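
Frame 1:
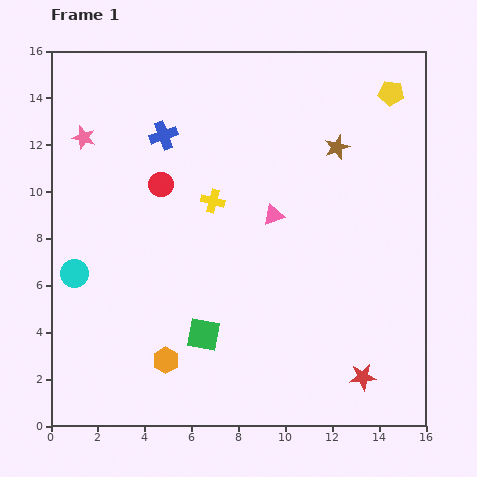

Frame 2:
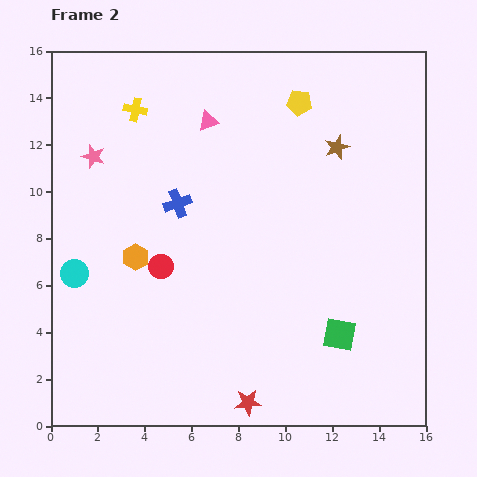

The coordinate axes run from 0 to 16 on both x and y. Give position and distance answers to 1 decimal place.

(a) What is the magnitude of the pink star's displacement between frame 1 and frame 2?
0.9

The pink star moved from (1.4, 12.3) to (1.8, 11.5), a distance of √(0.4² + 0.8²) ≈ 0.9.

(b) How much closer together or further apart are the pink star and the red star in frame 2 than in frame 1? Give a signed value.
-3.3

Distance in frame 1: 15.7. Distance in frame 2: 12.4.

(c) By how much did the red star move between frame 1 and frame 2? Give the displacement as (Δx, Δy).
(-4.9, -1.1)

The red star was at (13.3, 2.1) in frame 1 and (8.4, 1.0) in frame 2.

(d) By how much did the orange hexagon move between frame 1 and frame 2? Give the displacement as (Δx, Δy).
(-1.3, 4.4)

The orange hexagon was at (4.9, 2.8) in frame 1 and (3.6, 7.2) in frame 2.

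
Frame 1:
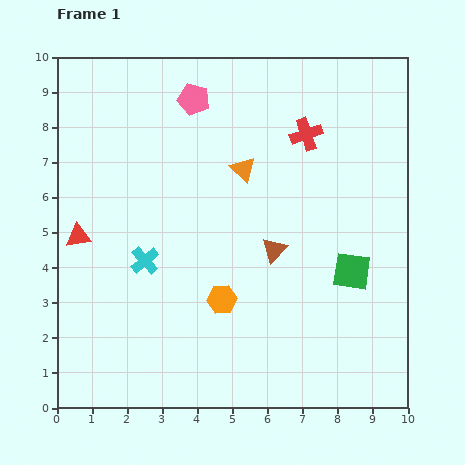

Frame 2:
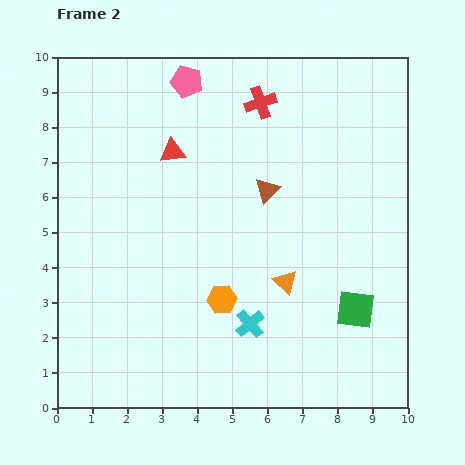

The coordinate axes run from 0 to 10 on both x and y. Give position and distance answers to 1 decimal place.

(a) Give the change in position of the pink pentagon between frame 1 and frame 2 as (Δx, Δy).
(-0.2, 0.5)

The pink pentagon was at (3.9, 8.8) in frame 1 and (3.7, 9.3) in frame 2.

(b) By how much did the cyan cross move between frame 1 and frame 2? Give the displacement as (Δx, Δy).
(3.0, -1.8)

The cyan cross was at (2.5, 4.2) in frame 1 and (5.5, 2.4) in frame 2.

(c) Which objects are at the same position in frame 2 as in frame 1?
the orange hexagon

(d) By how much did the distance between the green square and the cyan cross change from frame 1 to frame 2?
-2.9

Distance in frame 1: 5.9. Distance in frame 2: 3.0.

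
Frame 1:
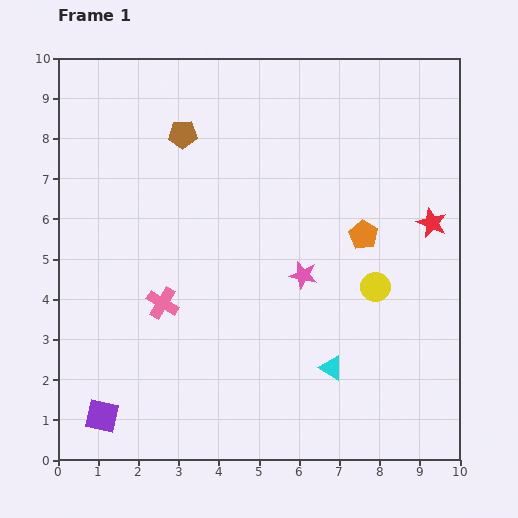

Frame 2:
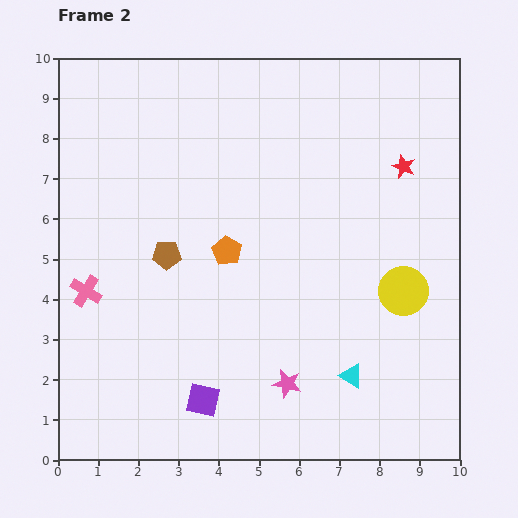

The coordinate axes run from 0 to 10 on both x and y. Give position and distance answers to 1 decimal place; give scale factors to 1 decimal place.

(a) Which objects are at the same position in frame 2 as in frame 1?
none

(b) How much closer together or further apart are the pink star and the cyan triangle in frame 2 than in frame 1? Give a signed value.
-0.8

Distance in frame 1: 2.4. Distance in frame 2: 1.6.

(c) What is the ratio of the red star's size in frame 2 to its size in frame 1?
0.8×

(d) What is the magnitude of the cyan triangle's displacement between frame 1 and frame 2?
0.5

The cyan triangle moved from (6.8, 2.3) to (7.3, 2.1), a distance of √(0.5² + 0.2²) ≈ 0.5.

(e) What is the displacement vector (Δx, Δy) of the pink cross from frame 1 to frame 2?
(-1.9, 0.3)

The pink cross was at (2.6, 3.9) in frame 1 and (0.7, 4.2) in frame 2.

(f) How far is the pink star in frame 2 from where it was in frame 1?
2.7

The pink star moved from (6.1, 4.6) to (5.7, 1.9), a distance of √(0.4² + 2.7²) ≈ 2.7.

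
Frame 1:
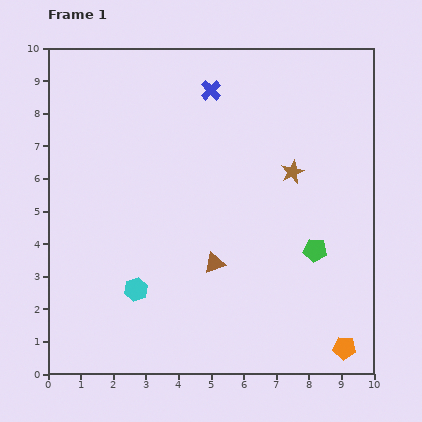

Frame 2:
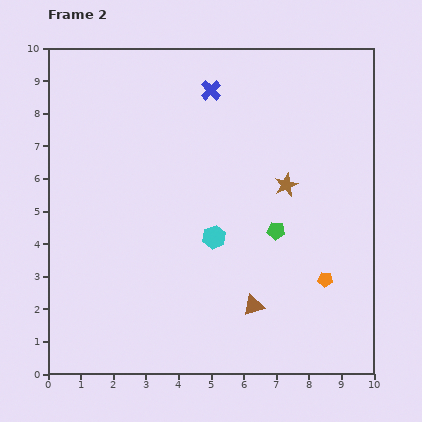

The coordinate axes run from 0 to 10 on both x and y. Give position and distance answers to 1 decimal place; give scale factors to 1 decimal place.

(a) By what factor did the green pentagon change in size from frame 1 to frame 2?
0.8×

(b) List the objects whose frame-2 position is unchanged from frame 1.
the blue cross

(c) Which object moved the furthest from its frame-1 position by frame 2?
the cyan hexagon

(moved 2.9; next 2.2)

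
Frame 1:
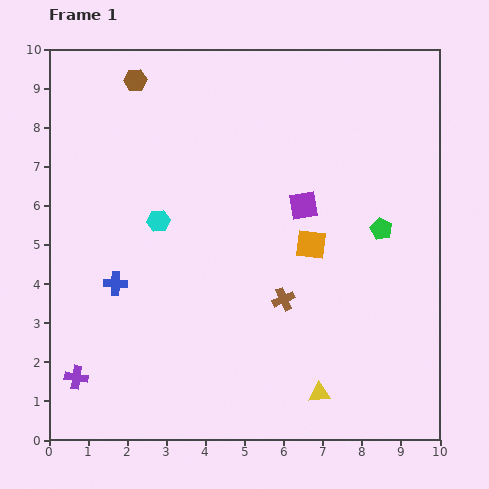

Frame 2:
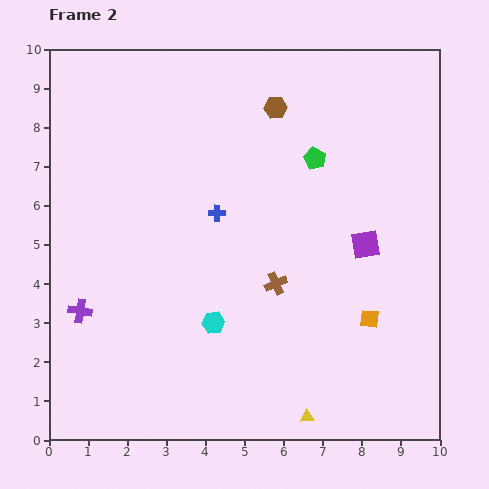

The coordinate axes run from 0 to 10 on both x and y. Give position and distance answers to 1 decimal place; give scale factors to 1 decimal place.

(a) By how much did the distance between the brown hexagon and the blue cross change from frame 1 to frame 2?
-2.1

Distance in frame 1: 5.2. Distance in frame 2: 3.1.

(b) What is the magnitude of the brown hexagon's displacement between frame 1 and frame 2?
3.7

The brown hexagon moved from (2.2, 9.2) to (5.8, 8.5), a distance of √(3.6² + 0.7²) ≈ 3.7.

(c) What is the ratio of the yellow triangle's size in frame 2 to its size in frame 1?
0.7×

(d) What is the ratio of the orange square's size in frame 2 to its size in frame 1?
0.6×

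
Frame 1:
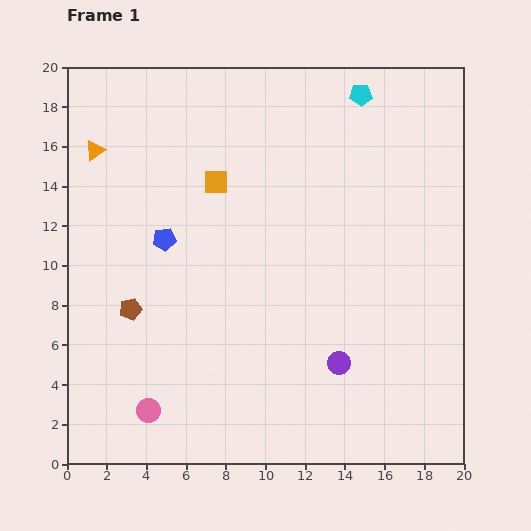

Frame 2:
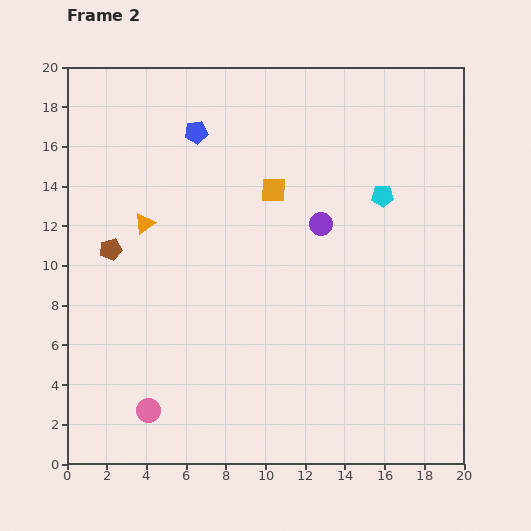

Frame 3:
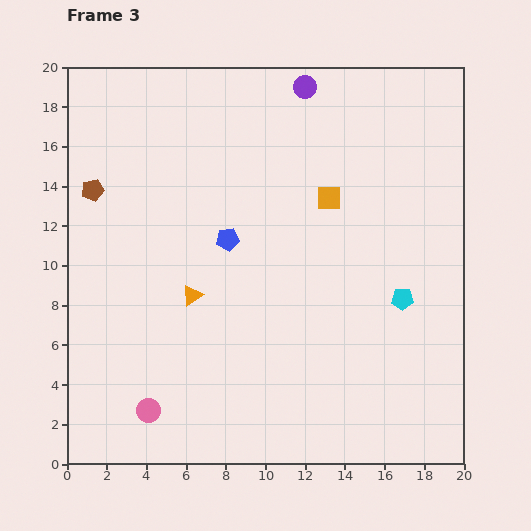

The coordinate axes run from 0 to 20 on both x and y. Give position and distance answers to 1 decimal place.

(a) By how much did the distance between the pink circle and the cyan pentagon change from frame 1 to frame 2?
-3.2

Distance in frame 1: 19.2. Distance in frame 2: 16.0.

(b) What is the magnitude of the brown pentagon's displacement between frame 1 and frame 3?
6.3

The brown pentagon moved from (3.2, 7.8) to (1.3, 13.8), a distance of √(1.9² + 6.0²) ≈ 6.3.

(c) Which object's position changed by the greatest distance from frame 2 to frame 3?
the purple circle

(moved 6.9; next 5.6)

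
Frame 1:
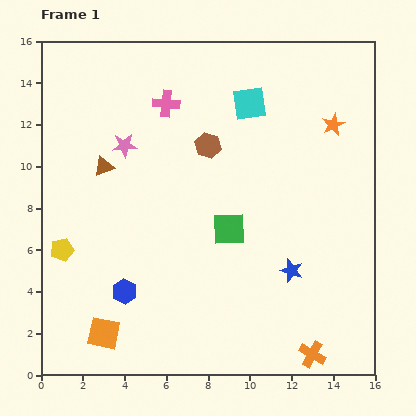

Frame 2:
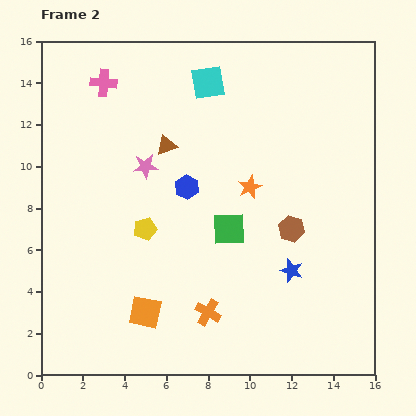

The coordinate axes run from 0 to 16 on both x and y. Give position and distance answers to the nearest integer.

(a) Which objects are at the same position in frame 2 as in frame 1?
the green square, the blue star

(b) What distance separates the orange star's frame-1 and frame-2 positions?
5

The orange star moved from (14, 12) to (10, 9), a distance of √(4² + 3²) ≈ 5.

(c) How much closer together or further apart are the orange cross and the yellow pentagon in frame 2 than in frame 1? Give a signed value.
-8

Distance in frame 1: 13. Distance in frame 2: 5.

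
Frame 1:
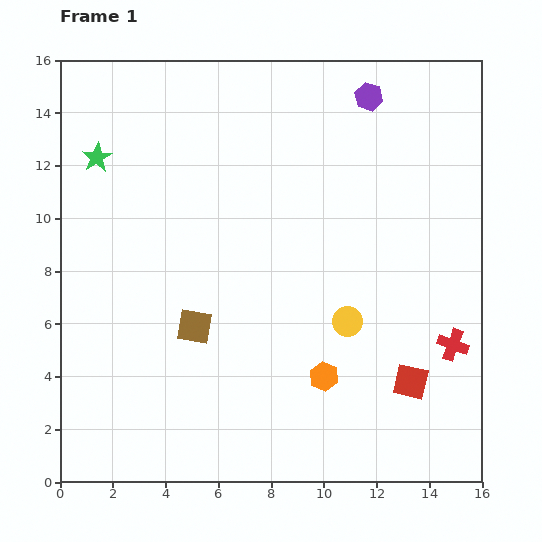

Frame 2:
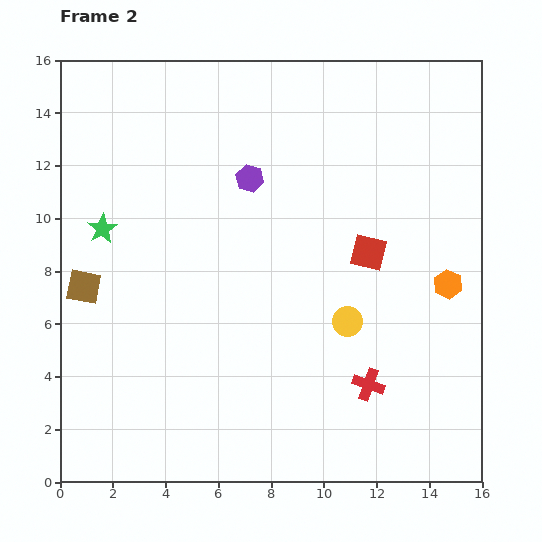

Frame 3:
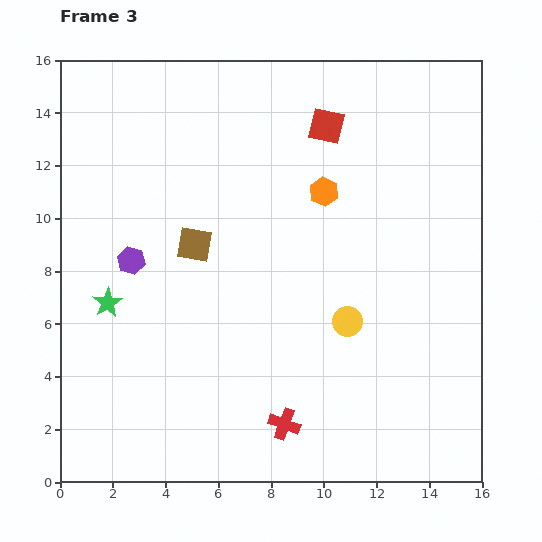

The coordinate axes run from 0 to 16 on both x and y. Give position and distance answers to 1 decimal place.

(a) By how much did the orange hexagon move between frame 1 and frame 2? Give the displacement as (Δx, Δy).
(4.7, 3.5)

The orange hexagon was at (10.0, 4.0) in frame 1 and (14.7, 7.5) in frame 2.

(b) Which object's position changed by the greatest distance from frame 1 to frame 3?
the purple hexagon

(moved 10.9; next 10.2)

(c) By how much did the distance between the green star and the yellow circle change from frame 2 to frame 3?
-0.8

Distance in frame 2: 9.9. Distance in frame 3: 9.1.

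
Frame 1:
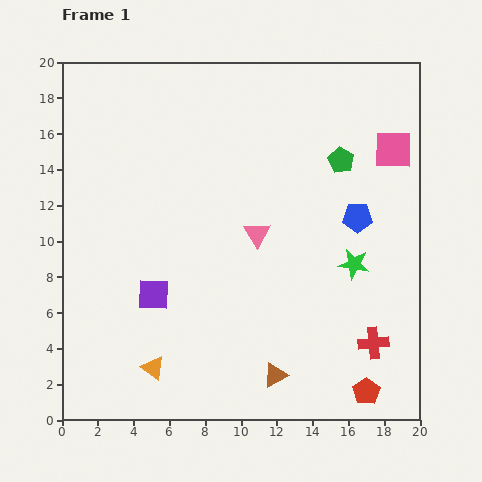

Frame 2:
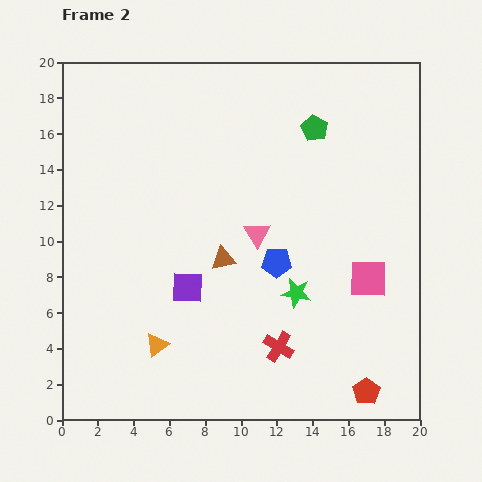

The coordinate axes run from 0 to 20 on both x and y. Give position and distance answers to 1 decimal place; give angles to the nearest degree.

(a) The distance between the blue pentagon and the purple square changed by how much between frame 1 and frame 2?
-7.0

Distance in frame 1: 12.2. Distance in frame 2: 5.2.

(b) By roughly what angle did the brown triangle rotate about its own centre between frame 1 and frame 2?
18° clockwise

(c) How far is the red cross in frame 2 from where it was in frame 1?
5.3

The red cross moved from (17.4, 4.3) to (12.1, 4.1), a distance of √(5.3² + 0.2²) ≈ 5.3.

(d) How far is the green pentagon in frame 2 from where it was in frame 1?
2.3

The green pentagon moved from (15.6, 14.5) to (14.1, 16.3), a distance of √(1.5² + 1.8²) ≈ 2.3.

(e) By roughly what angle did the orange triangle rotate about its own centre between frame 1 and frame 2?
48° clockwise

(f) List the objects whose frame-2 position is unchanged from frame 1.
the pink triangle, the red pentagon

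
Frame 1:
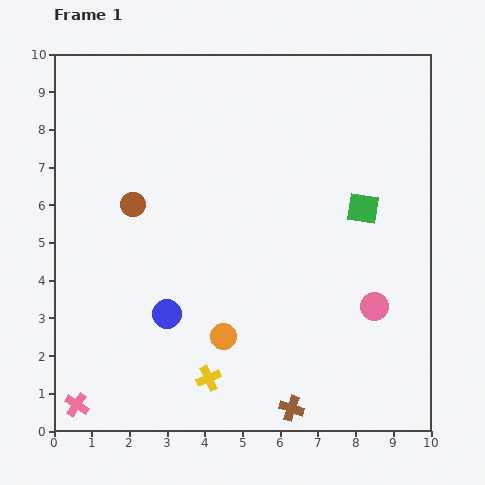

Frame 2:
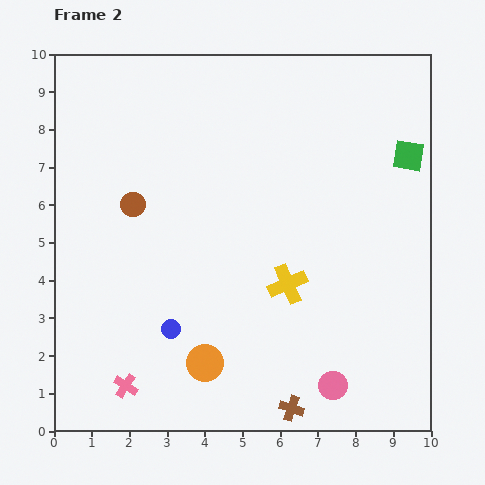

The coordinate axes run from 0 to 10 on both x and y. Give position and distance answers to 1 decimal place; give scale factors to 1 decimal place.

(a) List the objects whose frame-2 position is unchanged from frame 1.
the brown circle, the brown cross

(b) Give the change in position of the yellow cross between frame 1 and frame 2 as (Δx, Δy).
(2.1, 2.5)

The yellow cross was at (4.1, 1.4) in frame 1 and (6.2, 3.9) in frame 2.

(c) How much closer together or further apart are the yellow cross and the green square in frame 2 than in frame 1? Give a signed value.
-1.4

Distance in frame 1: 6.1. Distance in frame 2: 4.7.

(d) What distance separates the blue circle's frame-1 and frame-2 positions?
0.4

The blue circle moved from (3.0, 3.1) to (3.1, 2.7), a distance of √(0.1² + 0.4²) ≈ 0.4.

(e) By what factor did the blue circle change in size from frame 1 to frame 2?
0.6×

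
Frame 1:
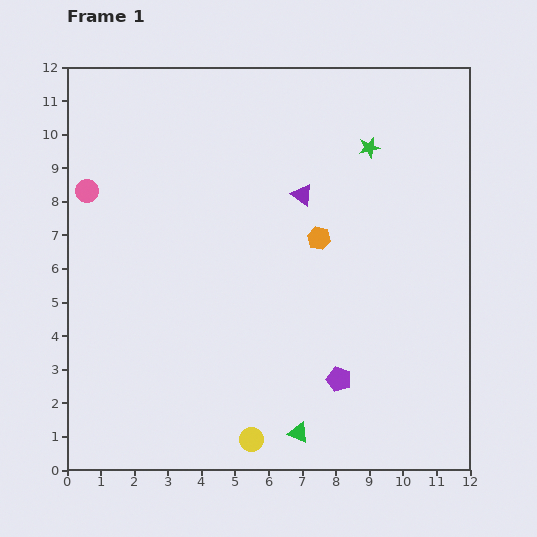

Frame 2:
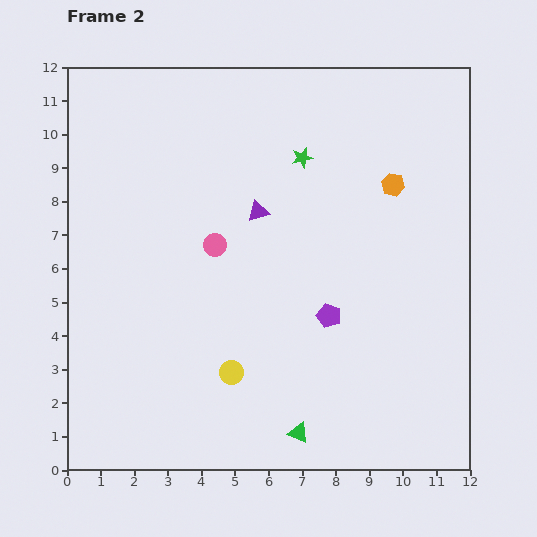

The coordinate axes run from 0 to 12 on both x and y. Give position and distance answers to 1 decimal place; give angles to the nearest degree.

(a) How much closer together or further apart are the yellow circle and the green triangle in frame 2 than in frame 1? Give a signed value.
+1.3

Distance in frame 1: 1.4. Distance in frame 2: 2.7.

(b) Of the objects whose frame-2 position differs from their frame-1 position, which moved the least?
the purple triangle

(moved 1.4)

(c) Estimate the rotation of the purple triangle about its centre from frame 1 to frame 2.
52° counter-clockwise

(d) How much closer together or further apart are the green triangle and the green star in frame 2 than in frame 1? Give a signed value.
-0.6

Distance in frame 1: 8.8. Distance in frame 2: 8.2.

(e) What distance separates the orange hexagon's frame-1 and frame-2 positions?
2.7

The orange hexagon moved from (7.5, 6.9) to (9.7, 8.5), a distance of √(2.2² + 1.6²) ≈ 2.7.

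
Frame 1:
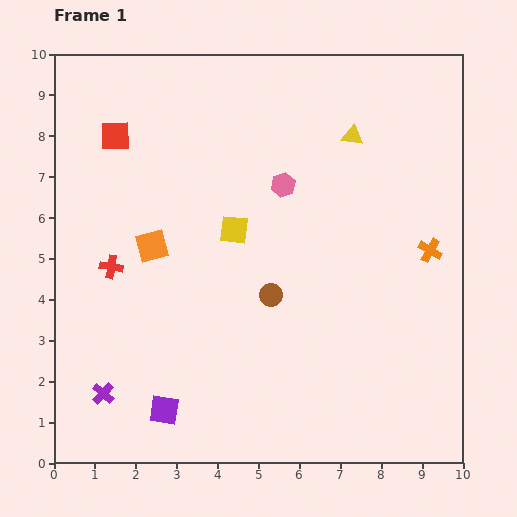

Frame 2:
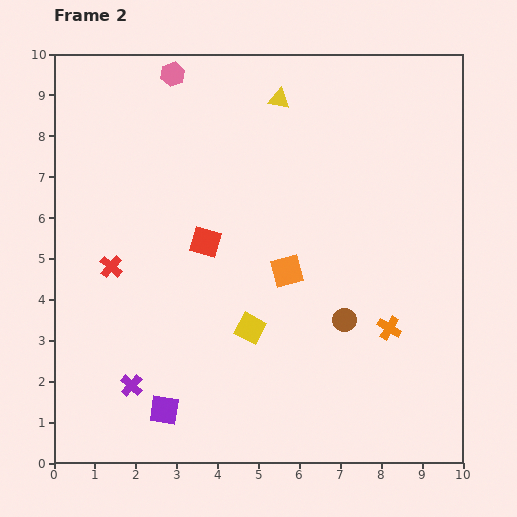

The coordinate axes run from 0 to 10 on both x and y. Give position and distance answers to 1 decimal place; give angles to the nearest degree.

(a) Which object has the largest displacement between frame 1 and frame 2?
the pink hexagon

(moved 3.8; next 3.4)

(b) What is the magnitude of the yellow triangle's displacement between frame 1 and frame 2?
2.0

The yellow triangle moved from (7.3, 8.0) to (5.5, 8.9), a distance of √(1.8² + 0.9²) ≈ 2.0.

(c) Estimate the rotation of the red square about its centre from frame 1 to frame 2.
17° clockwise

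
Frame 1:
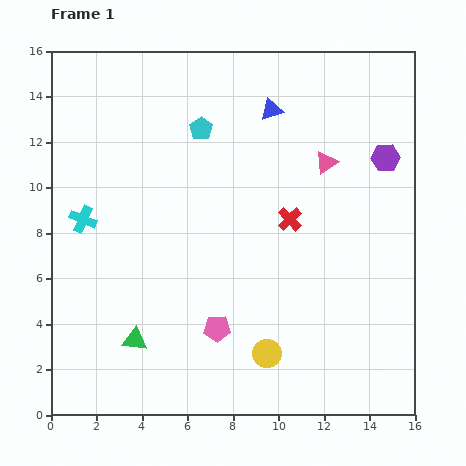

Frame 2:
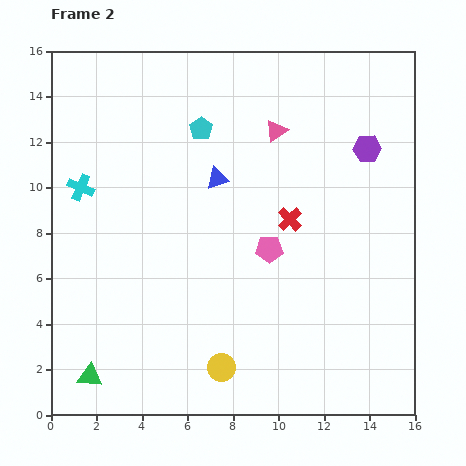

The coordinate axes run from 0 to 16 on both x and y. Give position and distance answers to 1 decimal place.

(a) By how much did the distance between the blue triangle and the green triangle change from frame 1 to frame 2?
-1.4

Distance in frame 1: 11.7. Distance in frame 2: 10.3.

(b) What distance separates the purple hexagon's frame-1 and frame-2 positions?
0.9

The purple hexagon moved from (14.7, 11.3) to (13.9, 11.7), a distance of √(0.8² + 0.4²) ≈ 0.9.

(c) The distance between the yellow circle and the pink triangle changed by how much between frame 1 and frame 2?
+1.9

Distance in frame 1: 8.8. Distance in frame 2: 10.7.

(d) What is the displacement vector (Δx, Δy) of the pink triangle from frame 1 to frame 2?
(-2.2, 1.4)

The pink triangle was at (12.1, 11.1) in frame 1 and (9.9, 12.5) in frame 2.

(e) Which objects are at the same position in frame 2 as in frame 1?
the cyan pentagon, the red cross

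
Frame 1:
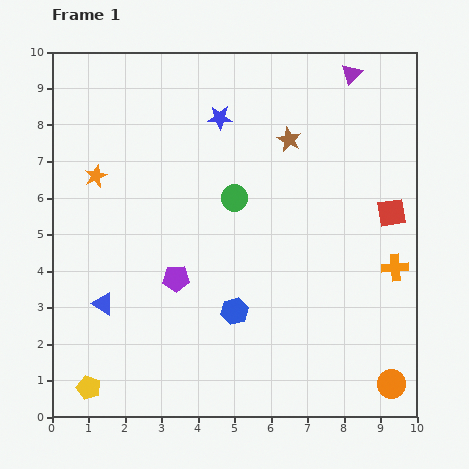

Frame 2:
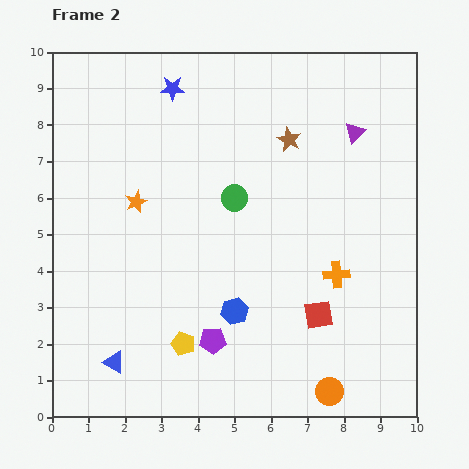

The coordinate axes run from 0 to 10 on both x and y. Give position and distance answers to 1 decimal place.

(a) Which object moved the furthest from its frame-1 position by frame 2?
the red square

(moved 3.4; next 2.9)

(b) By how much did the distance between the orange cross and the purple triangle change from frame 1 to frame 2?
-1.5

Distance in frame 1: 5.4. Distance in frame 2: 3.9.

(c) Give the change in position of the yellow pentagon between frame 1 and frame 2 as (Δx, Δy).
(2.6, 1.2)

The yellow pentagon was at (1.0, 0.8) in frame 1 and (3.6, 2.0) in frame 2.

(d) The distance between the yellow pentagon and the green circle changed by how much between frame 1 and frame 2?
-2.4

Distance in frame 1: 6.6. Distance in frame 2: 4.2.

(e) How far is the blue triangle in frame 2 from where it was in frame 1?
1.6

The blue triangle moved from (1.4, 3.1) to (1.7, 1.5), a distance of √(0.3² + 1.6²) ≈ 1.6.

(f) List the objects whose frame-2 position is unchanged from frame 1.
the blue hexagon, the brown star, the green circle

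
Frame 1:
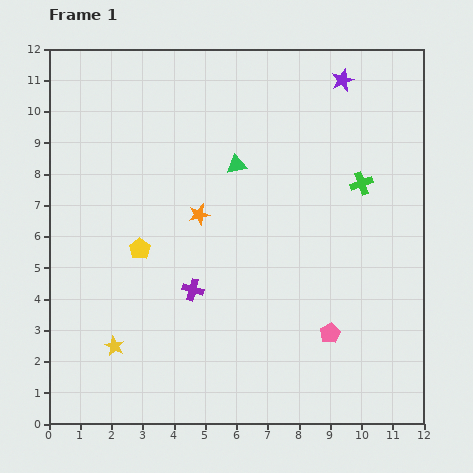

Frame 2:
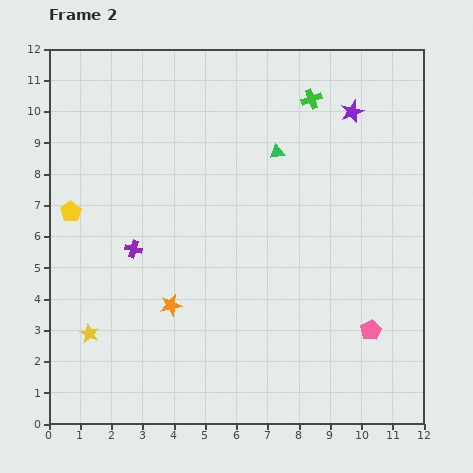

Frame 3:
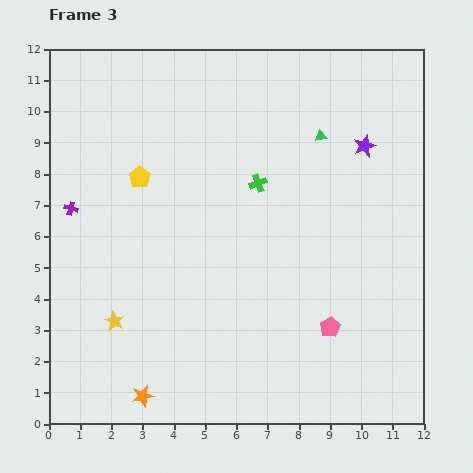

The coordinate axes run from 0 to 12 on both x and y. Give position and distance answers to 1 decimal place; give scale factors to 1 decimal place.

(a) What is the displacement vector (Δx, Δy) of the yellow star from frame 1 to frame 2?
(-0.8, 0.4)

The yellow star was at (2.1, 2.5) in frame 1 and (1.3, 2.9) in frame 2.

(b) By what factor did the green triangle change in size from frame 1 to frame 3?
0.6×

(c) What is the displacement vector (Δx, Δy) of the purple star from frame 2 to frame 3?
(0.4, -1.1)

The purple star was at (9.7, 10.0) in frame 2 and (10.1, 8.9) in frame 3.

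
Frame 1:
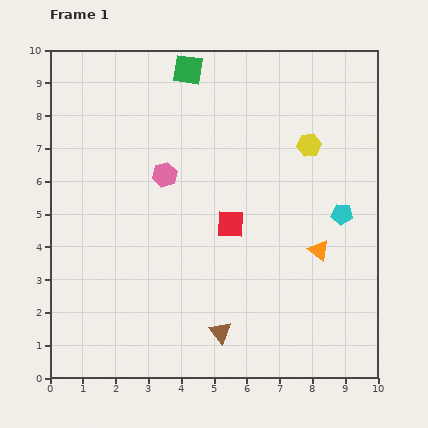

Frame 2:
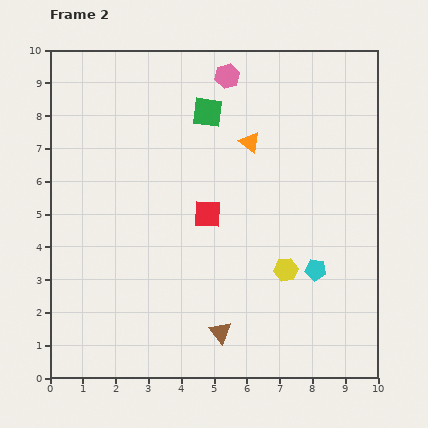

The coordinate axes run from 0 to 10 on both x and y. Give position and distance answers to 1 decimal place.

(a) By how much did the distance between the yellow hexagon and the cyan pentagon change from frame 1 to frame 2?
-1.4

Distance in frame 1: 2.3. Distance in frame 2: 0.9.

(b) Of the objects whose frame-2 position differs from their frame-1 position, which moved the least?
the red square

(moved 0.8)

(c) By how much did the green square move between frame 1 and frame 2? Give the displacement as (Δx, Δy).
(0.6, -1.3)

The green square was at (4.2, 9.4) in frame 1 and (4.8, 8.1) in frame 2.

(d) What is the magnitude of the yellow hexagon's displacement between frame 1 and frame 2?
3.9

The yellow hexagon moved from (7.9, 7.1) to (7.2, 3.3), a distance of √(0.7² + 3.8²) ≈ 3.9.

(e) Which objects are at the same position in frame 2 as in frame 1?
the brown triangle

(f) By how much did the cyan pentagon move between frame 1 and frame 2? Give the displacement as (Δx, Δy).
(-0.8, -1.7)

The cyan pentagon was at (8.9, 5.0) in frame 1 and (8.1, 3.3) in frame 2.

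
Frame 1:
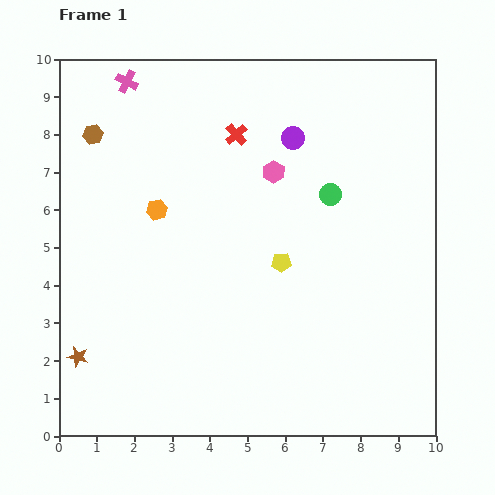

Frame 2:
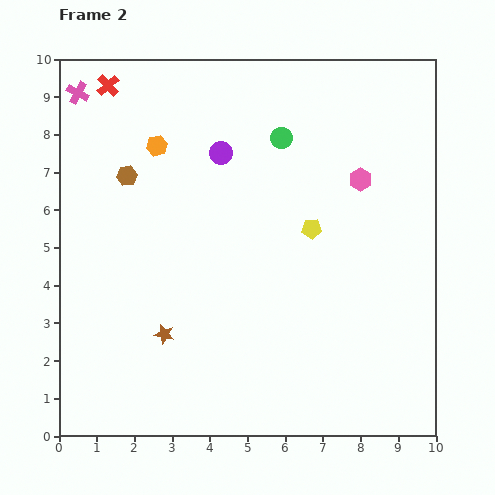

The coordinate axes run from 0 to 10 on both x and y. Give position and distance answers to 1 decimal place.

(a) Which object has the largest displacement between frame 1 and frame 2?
the red cross

(moved 3.6; next 2.4)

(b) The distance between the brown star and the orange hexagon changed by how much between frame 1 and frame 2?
+0.6

Distance in frame 1: 4.4. Distance in frame 2: 5.0.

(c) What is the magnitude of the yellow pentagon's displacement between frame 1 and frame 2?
1.2

The yellow pentagon moved from (5.9, 4.6) to (6.7, 5.5), a distance of √(0.8² + 0.9²) ≈ 1.2.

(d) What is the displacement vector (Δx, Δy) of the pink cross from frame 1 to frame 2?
(-1.3, -0.3)

The pink cross was at (1.8, 9.4) in frame 1 and (0.5, 9.1) in frame 2.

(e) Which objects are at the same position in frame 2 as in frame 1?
none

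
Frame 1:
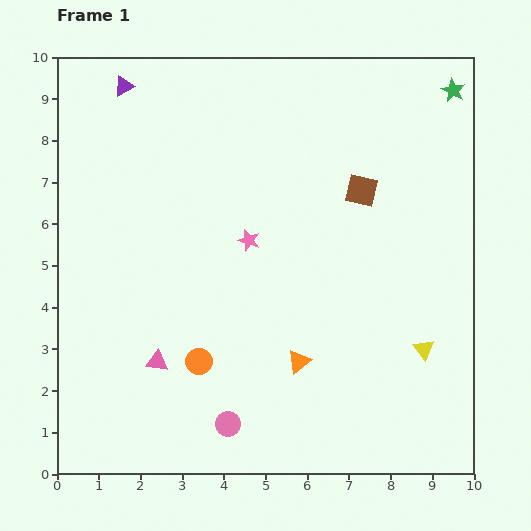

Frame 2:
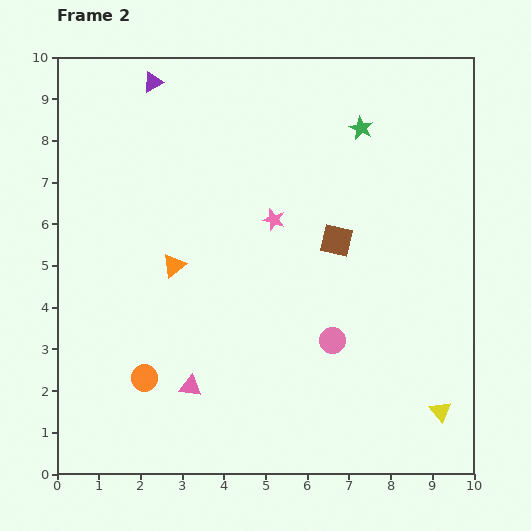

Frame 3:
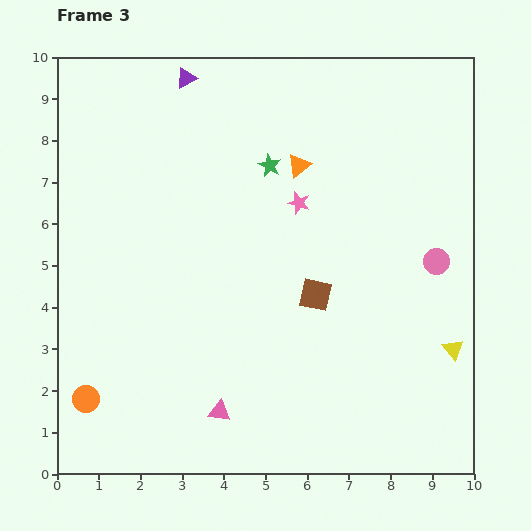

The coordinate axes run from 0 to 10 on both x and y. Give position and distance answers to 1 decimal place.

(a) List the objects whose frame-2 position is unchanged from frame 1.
none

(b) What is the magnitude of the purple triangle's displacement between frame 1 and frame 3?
1.5

The purple triangle moved from (1.6, 9.3) to (3.1, 9.5), a distance of √(1.5² + 0.2²) ≈ 1.5.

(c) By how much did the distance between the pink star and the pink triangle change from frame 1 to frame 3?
+1.7

Distance in frame 1: 3.6. Distance in frame 3: 5.3.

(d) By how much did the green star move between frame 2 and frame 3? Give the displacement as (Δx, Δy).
(-2.2, -0.9)

The green star was at (7.3, 8.3) in frame 2 and (5.1, 7.4) in frame 3.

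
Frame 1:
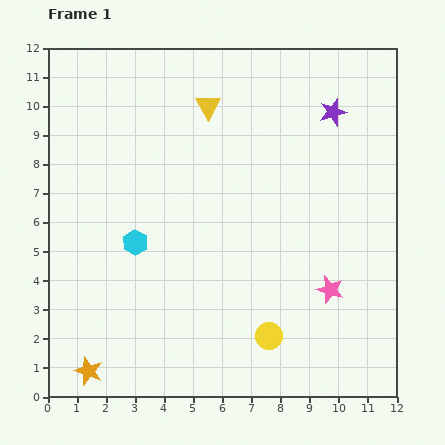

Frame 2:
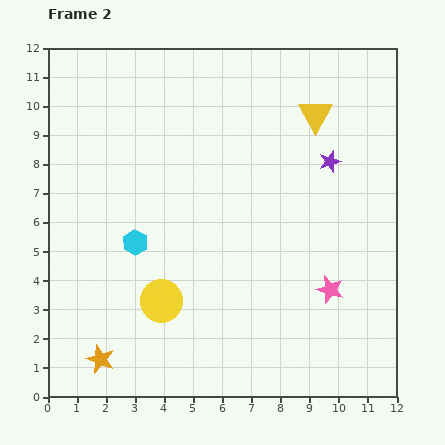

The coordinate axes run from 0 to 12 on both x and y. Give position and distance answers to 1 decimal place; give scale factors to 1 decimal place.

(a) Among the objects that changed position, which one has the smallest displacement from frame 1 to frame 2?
the orange star

(moved 0.6)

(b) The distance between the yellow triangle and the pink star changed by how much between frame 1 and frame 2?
-1.6

Distance in frame 1: 7.6. Distance in frame 2: 6.0.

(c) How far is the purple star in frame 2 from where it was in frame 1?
1.7

The purple star moved from (9.8, 9.8) to (9.7, 8.1), a distance of √(0.1² + 1.7²) ≈ 1.7.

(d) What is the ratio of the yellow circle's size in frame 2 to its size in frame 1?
1.6×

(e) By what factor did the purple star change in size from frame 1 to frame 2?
0.8×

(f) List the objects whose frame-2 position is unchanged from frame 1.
the pink star, the cyan hexagon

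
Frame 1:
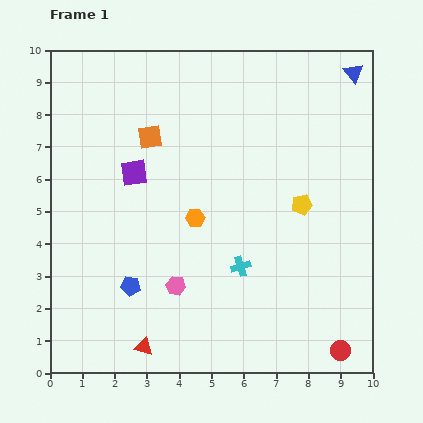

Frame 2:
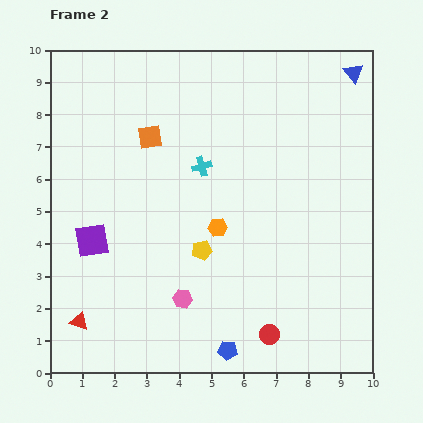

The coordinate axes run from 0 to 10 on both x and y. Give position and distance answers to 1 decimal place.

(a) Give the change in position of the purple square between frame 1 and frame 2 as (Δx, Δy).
(-1.3, -2.1)

The purple square was at (2.6, 6.2) in frame 1 and (1.3, 4.1) in frame 2.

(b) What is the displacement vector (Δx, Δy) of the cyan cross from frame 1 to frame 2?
(-1.2, 3.1)

The cyan cross was at (5.9, 3.3) in frame 1 and (4.7, 6.4) in frame 2.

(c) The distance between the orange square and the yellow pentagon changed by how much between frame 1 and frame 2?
-1.3

Distance in frame 1: 5.1. Distance in frame 2: 3.8.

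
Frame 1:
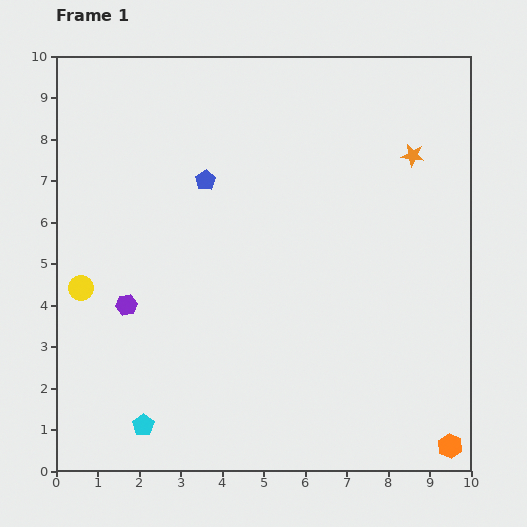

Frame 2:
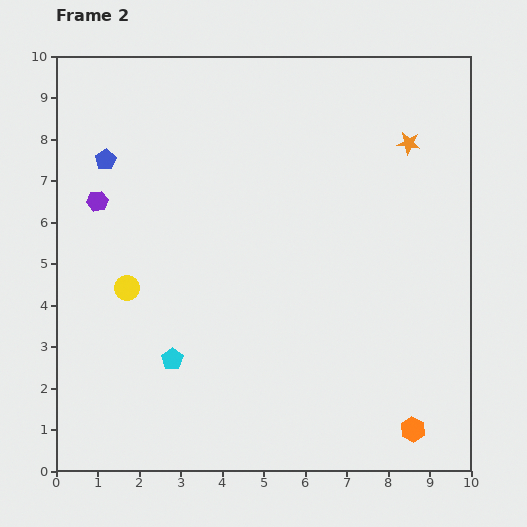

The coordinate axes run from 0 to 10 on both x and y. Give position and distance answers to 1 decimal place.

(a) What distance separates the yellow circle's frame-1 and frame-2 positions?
1.1

The yellow circle moved from (0.6, 4.4) to (1.7, 4.4), a distance of √(1.1² + 0.0²) ≈ 1.1.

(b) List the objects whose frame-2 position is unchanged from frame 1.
none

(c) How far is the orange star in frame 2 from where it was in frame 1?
0.3

The orange star moved from (8.6, 7.6) to (8.5, 7.9), a distance of √(0.1² + 0.3²) ≈ 0.3.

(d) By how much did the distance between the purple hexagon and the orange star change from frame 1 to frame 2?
-0.2

Distance in frame 1: 7.8. Distance in frame 2: 7.6.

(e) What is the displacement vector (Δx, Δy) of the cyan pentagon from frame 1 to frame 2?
(0.7, 1.6)

The cyan pentagon was at (2.1, 1.1) in frame 1 and (2.8, 2.7) in frame 2.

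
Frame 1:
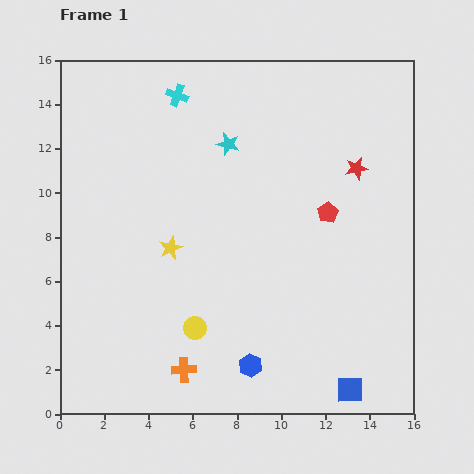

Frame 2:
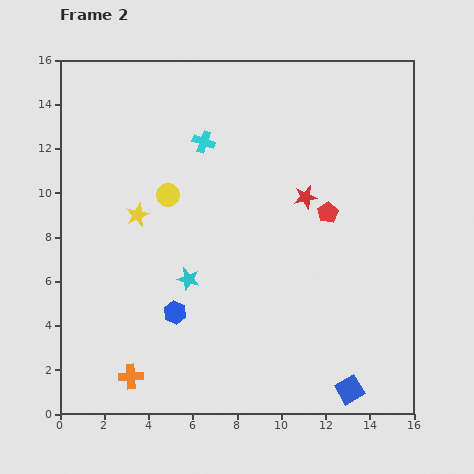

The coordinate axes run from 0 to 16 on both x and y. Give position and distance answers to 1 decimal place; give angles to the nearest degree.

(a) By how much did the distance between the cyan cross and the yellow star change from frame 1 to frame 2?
-2.4

Distance in frame 1: 6.9. Distance in frame 2: 4.5.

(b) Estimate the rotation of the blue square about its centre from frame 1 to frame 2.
30° counter-clockwise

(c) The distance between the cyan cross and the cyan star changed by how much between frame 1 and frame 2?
+3.0

Distance in frame 1: 3.2. Distance in frame 2: 6.2.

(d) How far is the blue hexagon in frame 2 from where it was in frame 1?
4.2

The blue hexagon moved from (8.6, 2.2) to (5.2, 4.6), a distance of √(3.4² + 2.4²) ≈ 4.2.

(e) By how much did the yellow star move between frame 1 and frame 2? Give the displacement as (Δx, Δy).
(-1.5, 1.5)

The yellow star was at (5.0, 7.5) in frame 1 and (3.5, 9.0) in frame 2.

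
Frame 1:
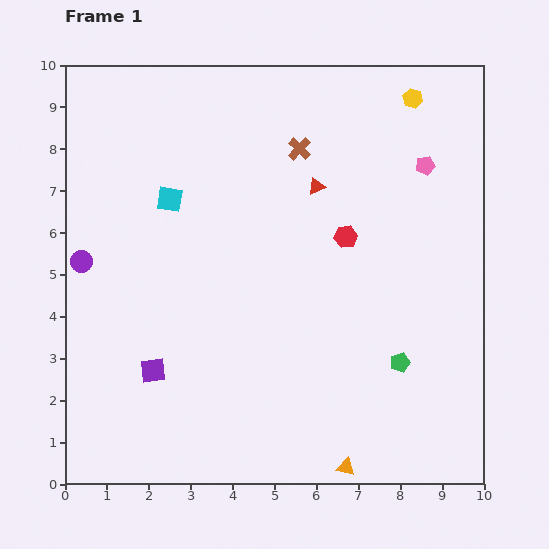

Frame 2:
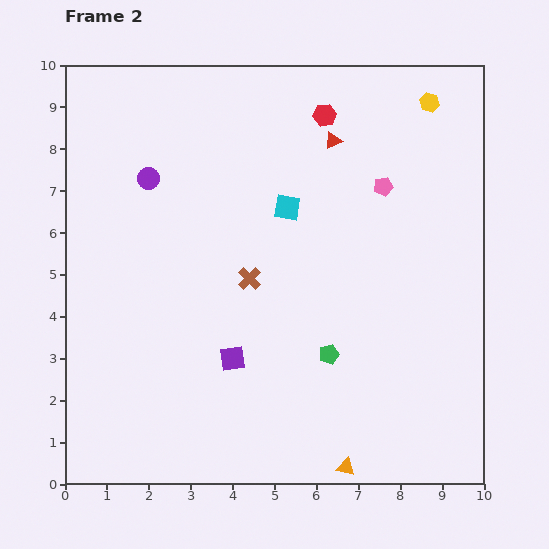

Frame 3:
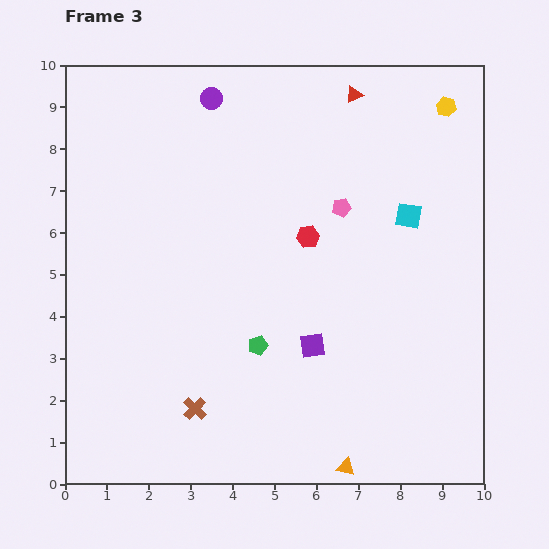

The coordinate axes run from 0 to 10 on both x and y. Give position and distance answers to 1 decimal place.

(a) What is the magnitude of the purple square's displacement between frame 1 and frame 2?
1.9

The purple square moved from (2.1, 2.7) to (4.0, 3.0), a distance of √(1.9² + 0.3²) ≈ 1.9.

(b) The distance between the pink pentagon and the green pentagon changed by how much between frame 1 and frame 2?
-0.5

Distance in frame 1: 4.7. Distance in frame 2: 4.2.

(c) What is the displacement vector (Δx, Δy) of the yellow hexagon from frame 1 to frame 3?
(0.8, -0.2)

The yellow hexagon was at (8.3, 9.2) in frame 1 and (9.1, 9.0) in frame 3.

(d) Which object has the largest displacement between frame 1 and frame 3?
the brown cross

(moved 6.7; next 5.7)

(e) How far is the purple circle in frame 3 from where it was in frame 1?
5.0

The purple circle moved from (0.4, 5.3) to (3.5, 9.2), a distance of √(3.1² + 3.9²) ≈ 5.0.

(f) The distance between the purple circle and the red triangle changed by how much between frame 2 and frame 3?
-1.1

Distance in frame 2: 4.5. Distance in frame 3: 3.4.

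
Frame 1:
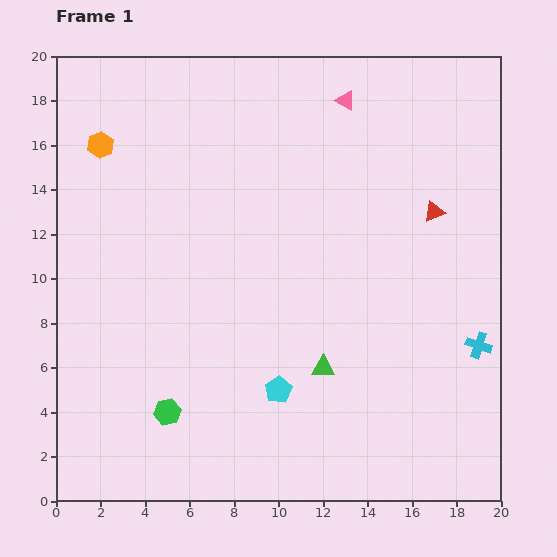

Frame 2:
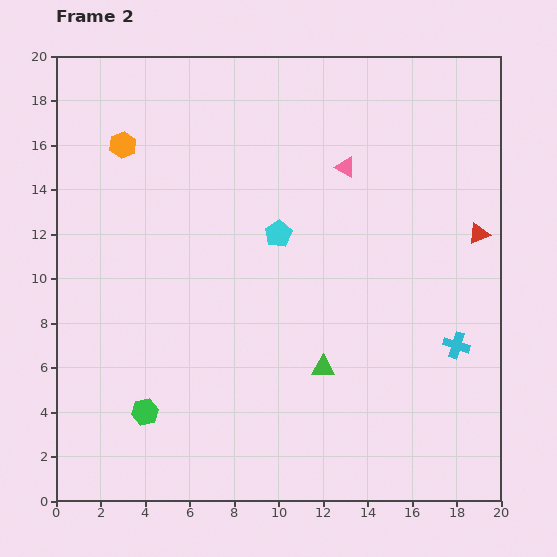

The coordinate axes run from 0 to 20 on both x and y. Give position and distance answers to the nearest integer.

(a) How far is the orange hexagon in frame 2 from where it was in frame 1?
1

The orange hexagon moved from (2, 16) to (3, 16), a distance of √(1² + 0²) ≈ 1.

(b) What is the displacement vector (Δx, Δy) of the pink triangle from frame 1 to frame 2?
(0, -3)

The pink triangle was at (13, 18) in frame 1 and (13, 15) in frame 2.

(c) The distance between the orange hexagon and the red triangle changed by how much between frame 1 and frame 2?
+1

Distance in frame 1: 15. Distance in frame 2: 16.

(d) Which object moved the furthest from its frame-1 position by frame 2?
the cyan pentagon

(moved 7; next 3)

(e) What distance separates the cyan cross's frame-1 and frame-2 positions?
1

The cyan cross moved from (19, 7) to (18, 7), a distance of √(1² + 0²) ≈ 1.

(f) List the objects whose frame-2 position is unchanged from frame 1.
the green triangle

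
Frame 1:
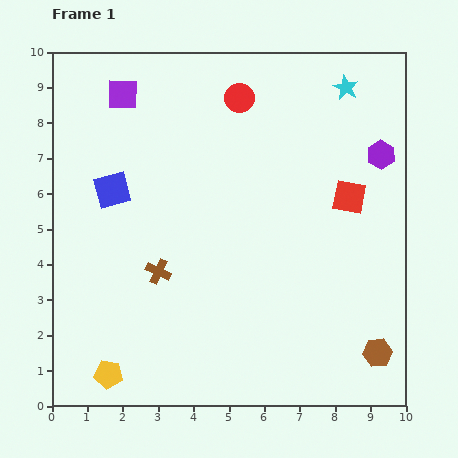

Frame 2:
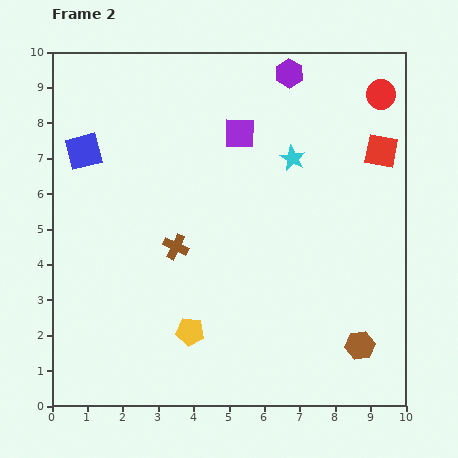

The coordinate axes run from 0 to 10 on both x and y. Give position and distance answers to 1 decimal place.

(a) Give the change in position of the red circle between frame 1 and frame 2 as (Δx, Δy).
(4.0, 0.1)

The red circle was at (5.3, 8.7) in frame 1 and (9.3, 8.8) in frame 2.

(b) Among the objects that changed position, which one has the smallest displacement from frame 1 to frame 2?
the brown hexagon

(moved 0.5)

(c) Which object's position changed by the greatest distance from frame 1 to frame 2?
the red circle

(moved 4.0; next 3.5)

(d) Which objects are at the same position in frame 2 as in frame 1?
none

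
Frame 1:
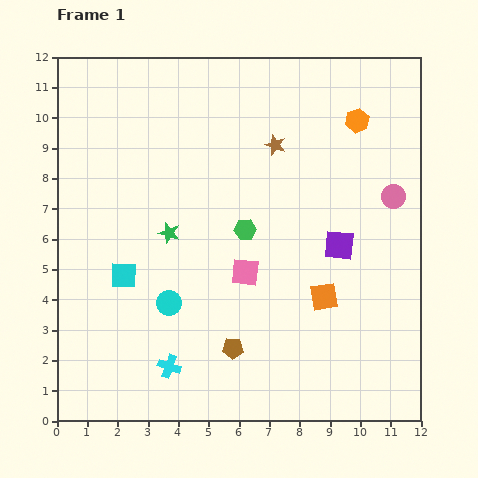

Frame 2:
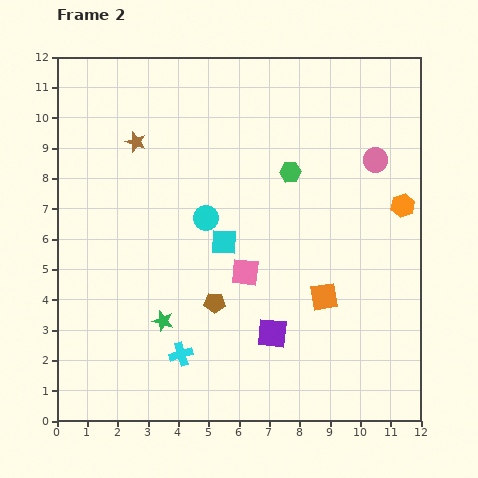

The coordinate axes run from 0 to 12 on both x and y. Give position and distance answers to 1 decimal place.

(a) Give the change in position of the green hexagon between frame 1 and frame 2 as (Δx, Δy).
(1.5, 1.9)

The green hexagon was at (6.2, 6.3) in frame 1 and (7.7, 8.2) in frame 2.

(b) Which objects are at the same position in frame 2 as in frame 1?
the pink square, the orange square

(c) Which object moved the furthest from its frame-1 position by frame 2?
the brown star

(moved 4.6; next 3.6)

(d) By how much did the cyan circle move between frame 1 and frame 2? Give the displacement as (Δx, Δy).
(1.2, 2.8)

The cyan circle was at (3.7, 3.9) in frame 1 and (4.9, 6.7) in frame 2.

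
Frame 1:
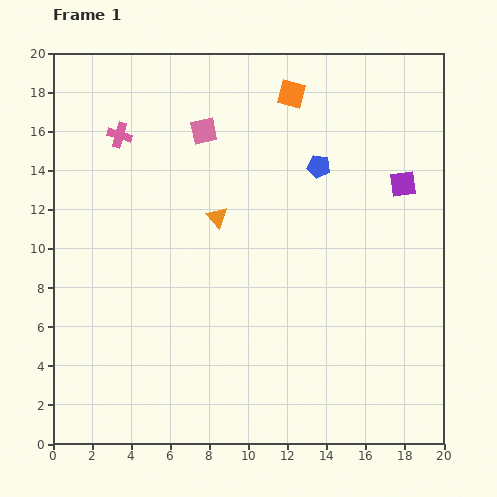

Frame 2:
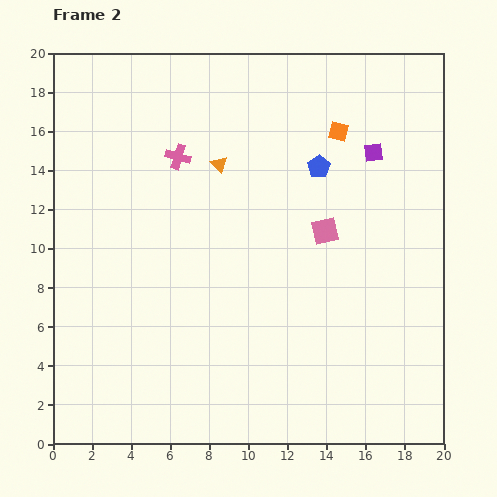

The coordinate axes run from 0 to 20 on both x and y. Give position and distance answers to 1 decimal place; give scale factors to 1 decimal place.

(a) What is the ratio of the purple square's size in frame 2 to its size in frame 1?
0.7×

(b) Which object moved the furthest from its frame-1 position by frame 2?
the pink square

(moved 8.0; next 3.2)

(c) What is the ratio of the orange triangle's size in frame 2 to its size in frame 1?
0.8×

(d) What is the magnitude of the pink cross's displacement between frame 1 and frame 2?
3.2

The pink cross moved from (3.4, 15.8) to (6.4, 14.7), a distance of √(3.0² + 1.1²) ≈ 3.2.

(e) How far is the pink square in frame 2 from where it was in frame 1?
8.0

The pink square moved from (7.7, 16.0) to (13.9, 10.9), a distance of √(6.2² + 5.1²) ≈ 8.0.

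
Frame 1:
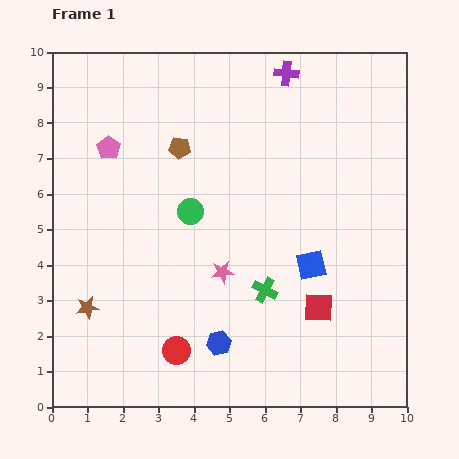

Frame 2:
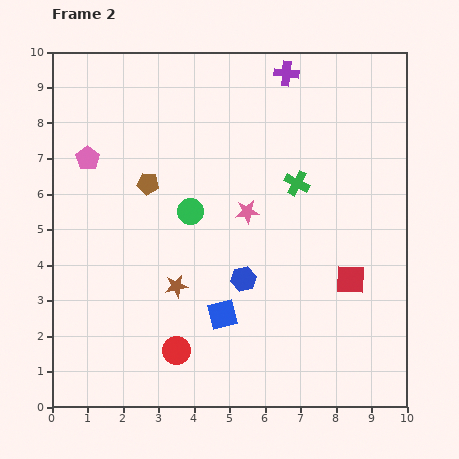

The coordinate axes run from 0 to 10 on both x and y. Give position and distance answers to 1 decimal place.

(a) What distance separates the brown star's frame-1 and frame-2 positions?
2.6

The brown star moved from (1.0, 2.8) to (3.5, 3.4), a distance of √(2.5² + 0.6²) ≈ 2.6.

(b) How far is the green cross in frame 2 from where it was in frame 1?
3.1

The green cross moved from (6.0, 3.3) to (6.9, 6.3), a distance of √(0.9² + 3.0²) ≈ 3.1.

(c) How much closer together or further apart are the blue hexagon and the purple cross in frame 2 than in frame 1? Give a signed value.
-1.9

Distance in frame 1: 7.8. Distance in frame 2: 5.9.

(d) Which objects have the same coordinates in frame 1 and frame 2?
the purple cross, the red circle, the green circle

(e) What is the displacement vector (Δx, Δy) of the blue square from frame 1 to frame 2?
(-2.5, -1.4)

The blue square was at (7.3, 4.0) in frame 1 and (4.8, 2.6) in frame 2.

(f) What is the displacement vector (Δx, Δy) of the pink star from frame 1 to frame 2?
(0.7, 1.7)

The pink star was at (4.8, 3.8) in frame 1 and (5.5, 5.5) in frame 2.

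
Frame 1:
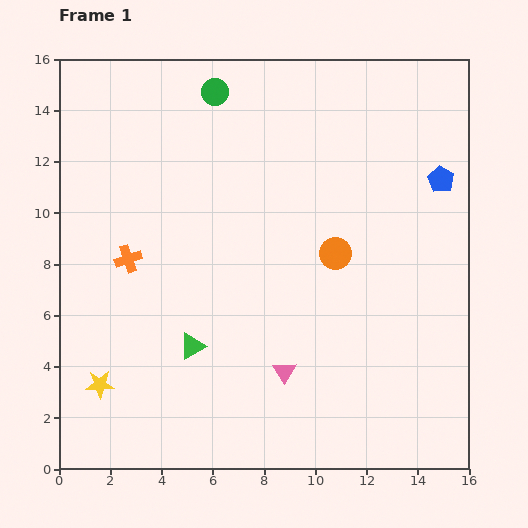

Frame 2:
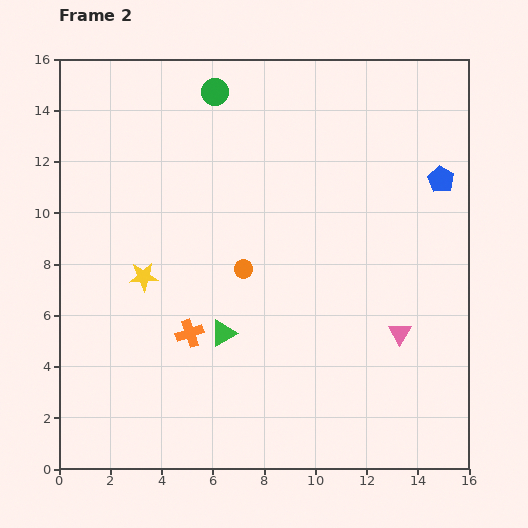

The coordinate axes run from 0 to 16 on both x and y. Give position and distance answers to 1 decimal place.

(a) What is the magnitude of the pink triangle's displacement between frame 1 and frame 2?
4.7

The pink triangle moved from (8.8, 3.8) to (13.3, 5.3), a distance of √(4.5² + 1.5²) ≈ 4.7.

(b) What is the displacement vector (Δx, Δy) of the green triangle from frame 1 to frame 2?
(1.2, 0.5)

The green triangle was at (5.2, 4.8) in frame 1 and (6.4, 5.3) in frame 2.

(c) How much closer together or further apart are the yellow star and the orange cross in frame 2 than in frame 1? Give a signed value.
-2.2

Distance in frame 1: 5.0. Distance in frame 2: 2.8.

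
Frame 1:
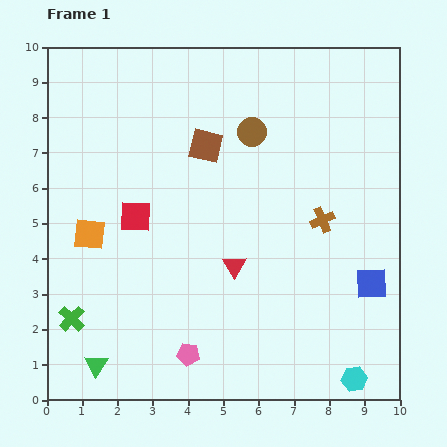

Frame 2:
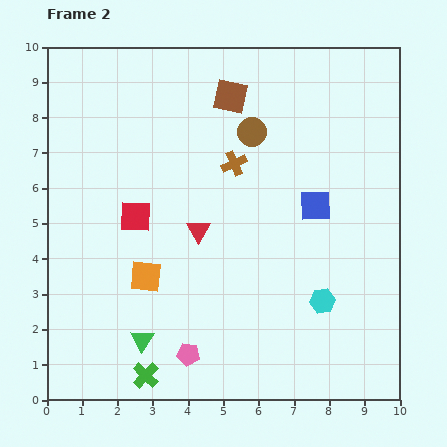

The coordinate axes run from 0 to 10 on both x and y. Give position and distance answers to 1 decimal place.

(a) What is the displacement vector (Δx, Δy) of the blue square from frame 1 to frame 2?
(-1.6, 2.2)

The blue square was at (9.2, 3.3) in frame 1 and (7.6, 5.5) in frame 2.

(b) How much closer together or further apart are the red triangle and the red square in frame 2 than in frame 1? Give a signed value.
-1.3

Distance in frame 1: 3.1. Distance in frame 2: 1.8.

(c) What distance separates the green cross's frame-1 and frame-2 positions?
2.6

The green cross moved from (0.7, 2.3) to (2.8, 0.7), a distance of √(2.1² + 1.6²) ≈ 2.6.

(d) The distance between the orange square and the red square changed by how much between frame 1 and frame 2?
+0.3

Distance in frame 1: 1.4. Distance in frame 2: 1.7.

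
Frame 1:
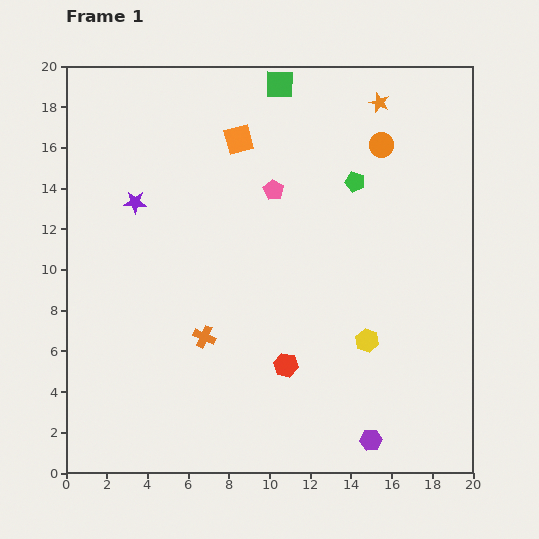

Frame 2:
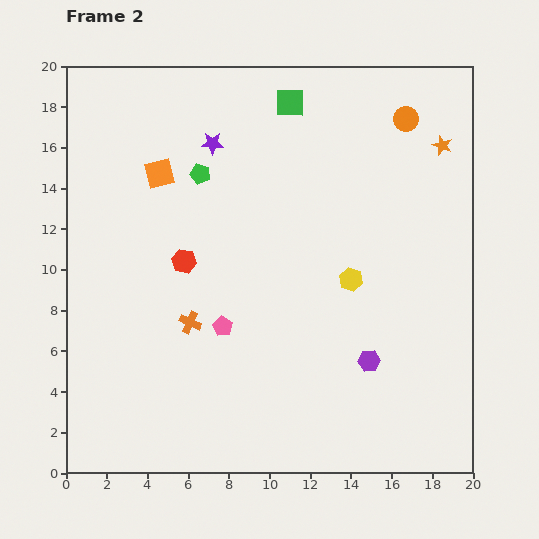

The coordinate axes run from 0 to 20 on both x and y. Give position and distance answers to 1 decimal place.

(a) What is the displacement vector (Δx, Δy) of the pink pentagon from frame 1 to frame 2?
(-2.5, -6.7)

The pink pentagon was at (10.2, 13.9) in frame 1 and (7.7, 7.2) in frame 2.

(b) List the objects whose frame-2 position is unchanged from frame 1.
none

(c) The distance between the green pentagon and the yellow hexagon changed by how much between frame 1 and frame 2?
+1.2

Distance in frame 1: 7.8. Distance in frame 2: 9.0.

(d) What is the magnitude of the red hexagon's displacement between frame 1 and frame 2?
7.1

The red hexagon moved from (10.8, 5.3) to (5.8, 10.4), a distance of √(5.0² + 5.1²) ≈ 7.1.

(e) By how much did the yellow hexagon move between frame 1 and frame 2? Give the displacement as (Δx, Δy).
(-0.8, 3.0)

The yellow hexagon was at (14.8, 6.5) in frame 1 and (14.0, 9.5) in frame 2.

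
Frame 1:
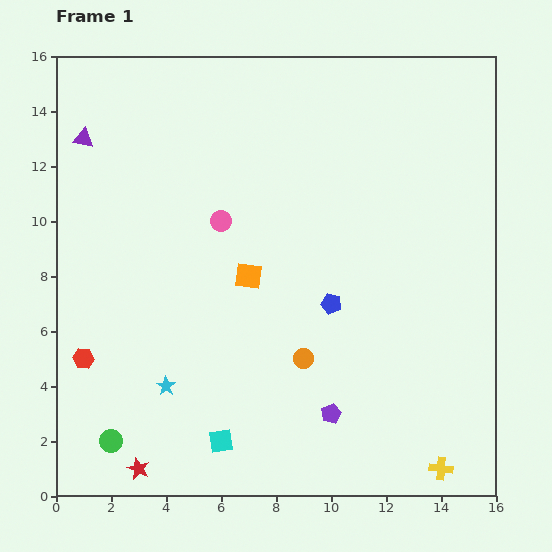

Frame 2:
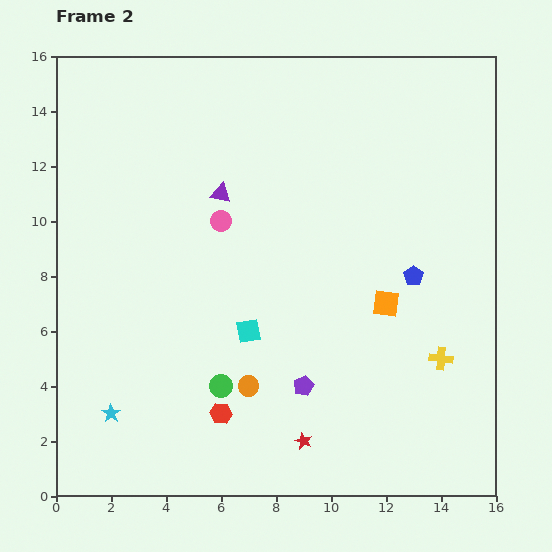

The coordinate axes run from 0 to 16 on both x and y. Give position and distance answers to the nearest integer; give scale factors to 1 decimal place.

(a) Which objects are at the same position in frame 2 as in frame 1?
the pink circle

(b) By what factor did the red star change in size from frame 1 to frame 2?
0.8×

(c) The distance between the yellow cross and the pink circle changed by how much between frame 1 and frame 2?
-3

Distance in frame 1: 12. Distance in frame 2: 9.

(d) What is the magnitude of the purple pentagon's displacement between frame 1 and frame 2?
1

The purple pentagon moved from (10, 3) to (9, 4), a distance of √(1² + 1²) ≈ 1.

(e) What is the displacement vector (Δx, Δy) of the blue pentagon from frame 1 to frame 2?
(3, 1)

The blue pentagon was at (10, 7) in frame 1 and (13, 8) in frame 2.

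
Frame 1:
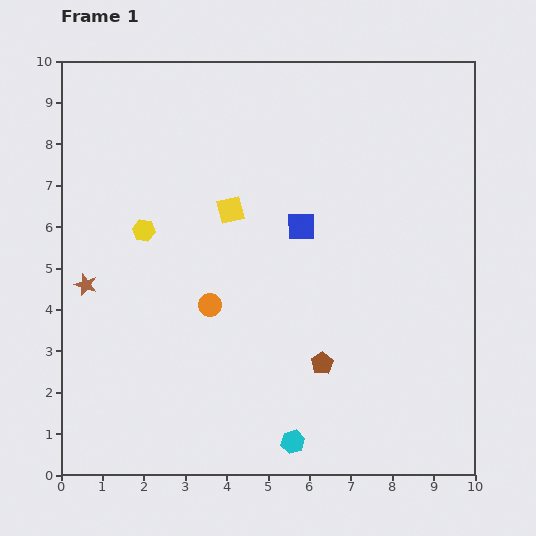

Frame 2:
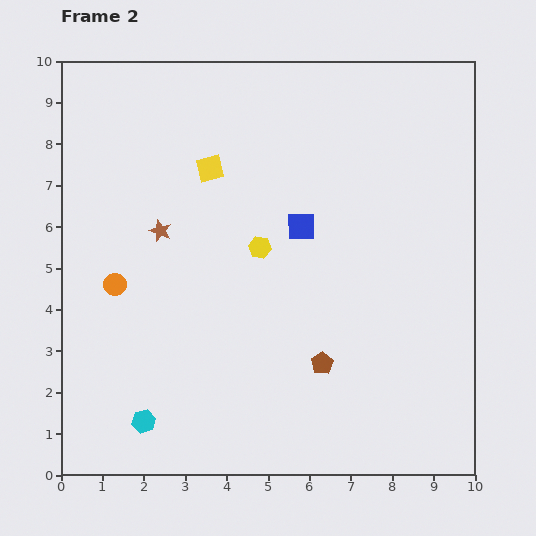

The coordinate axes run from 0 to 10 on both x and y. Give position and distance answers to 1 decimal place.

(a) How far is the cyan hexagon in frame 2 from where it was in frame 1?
3.6

The cyan hexagon moved from (5.6, 0.8) to (2.0, 1.3), a distance of √(3.6² + 0.5²) ≈ 3.6.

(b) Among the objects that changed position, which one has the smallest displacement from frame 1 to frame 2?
the yellow square

(moved 1.1)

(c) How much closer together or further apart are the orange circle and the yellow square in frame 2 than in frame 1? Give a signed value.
+1.2

Distance in frame 1: 2.4. Distance in frame 2: 3.6.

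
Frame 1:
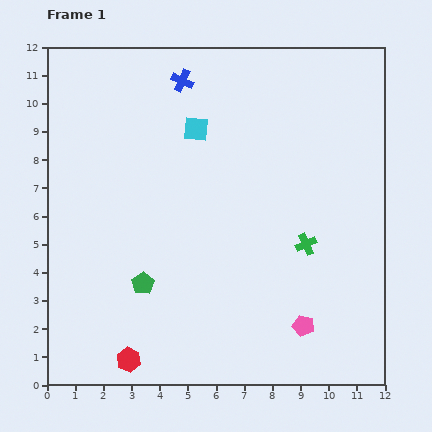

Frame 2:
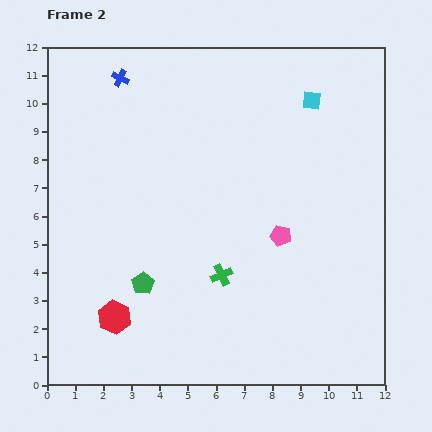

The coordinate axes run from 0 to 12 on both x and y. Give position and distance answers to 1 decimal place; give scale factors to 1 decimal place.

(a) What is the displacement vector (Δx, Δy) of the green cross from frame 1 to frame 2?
(-3.0, -1.1)

The green cross was at (9.2, 5.0) in frame 1 and (6.2, 3.9) in frame 2.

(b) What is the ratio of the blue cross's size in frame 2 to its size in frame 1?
0.8×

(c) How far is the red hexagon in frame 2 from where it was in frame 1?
1.6

The red hexagon moved from (2.9, 0.9) to (2.4, 2.4), a distance of √(0.5² + 1.5²) ≈ 1.6.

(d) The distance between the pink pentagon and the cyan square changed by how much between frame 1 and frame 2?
-3.1

Distance in frame 1: 8.0. Distance in frame 2: 4.9.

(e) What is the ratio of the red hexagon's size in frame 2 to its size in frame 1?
1.4×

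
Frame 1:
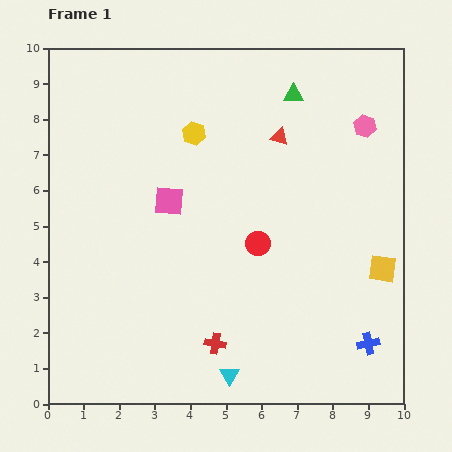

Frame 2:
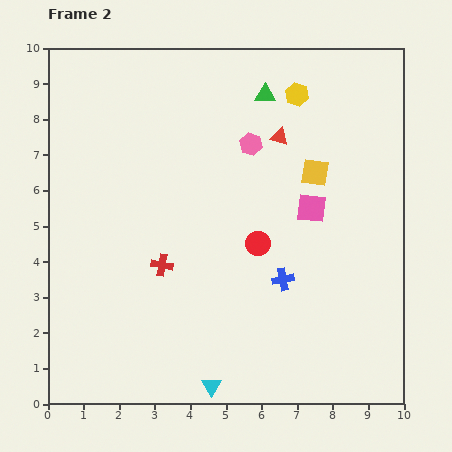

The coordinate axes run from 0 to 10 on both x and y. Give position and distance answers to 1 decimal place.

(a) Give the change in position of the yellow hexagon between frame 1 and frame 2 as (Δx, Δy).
(2.9, 1.1)

The yellow hexagon was at (4.1, 7.6) in frame 1 and (7.0, 8.7) in frame 2.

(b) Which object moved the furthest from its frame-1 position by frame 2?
the pink square

(moved 4.0; next 3.3)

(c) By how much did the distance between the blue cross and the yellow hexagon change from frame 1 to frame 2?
-2.5

Distance in frame 1: 7.7. Distance in frame 2: 5.2.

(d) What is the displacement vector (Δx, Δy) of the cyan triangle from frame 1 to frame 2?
(-0.5, -0.3)

The cyan triangle was at (5.1, 0.8) in frame 1 and (4.6, 0.5) in frame 2.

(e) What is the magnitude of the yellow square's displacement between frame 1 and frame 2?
3.3

The yellow square moved from (9.4, 3.8) to (7.5, 6.5), a distance of √(1.9² + 2.7²) ≈ 3.3.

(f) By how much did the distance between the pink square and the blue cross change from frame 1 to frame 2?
-4.7

Distance in frame 1: 6.9. Distance in frame 2: 2.2.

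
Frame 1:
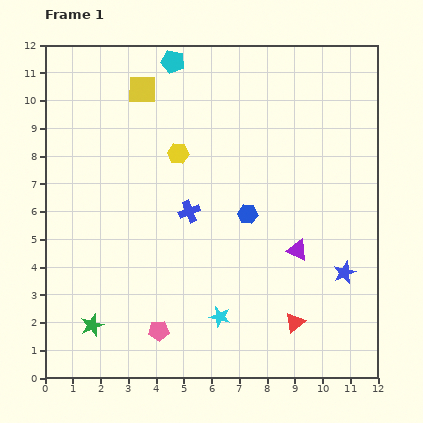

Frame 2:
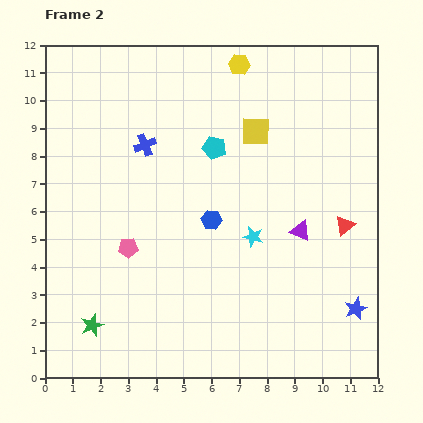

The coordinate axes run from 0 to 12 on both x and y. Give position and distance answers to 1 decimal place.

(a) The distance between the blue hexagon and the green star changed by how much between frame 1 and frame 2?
-1.2

Distance in frame 1: 6.9. Distance in frame 2: 5.7.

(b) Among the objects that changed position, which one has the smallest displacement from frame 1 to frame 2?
the purple triangle

(moved 0.7)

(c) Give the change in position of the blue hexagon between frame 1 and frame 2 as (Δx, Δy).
(-1.3, -0.2)

The blue hexagon was at (7.3, 5.9) in frame 1 and (6.0, 5.7) in frame 2.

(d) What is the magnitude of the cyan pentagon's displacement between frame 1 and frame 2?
3.4

The cyan pentagon moved from (4.6, 11.4) to (6.1, 8.3), a distance of √(1.5² + 3.1²) ≈ 3.4.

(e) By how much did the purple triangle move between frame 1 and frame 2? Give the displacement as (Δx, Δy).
(0.1, 0.7)

The purple triangle was at (9.1, 4.6) in frame 1 and (9.2, 5.3) in frame 2.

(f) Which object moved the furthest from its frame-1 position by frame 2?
the yellow square

(moved 4.4; next 3.9)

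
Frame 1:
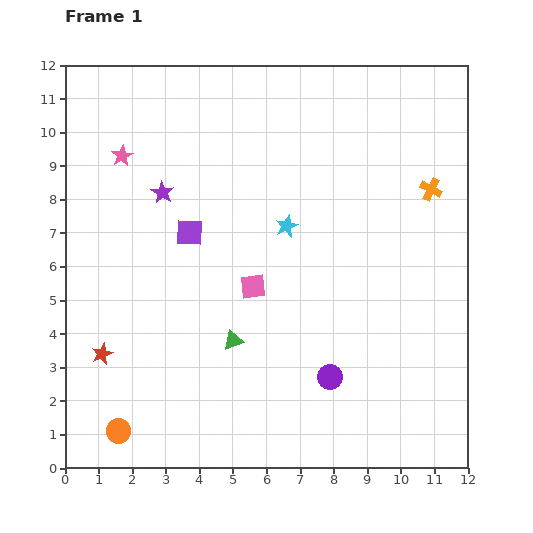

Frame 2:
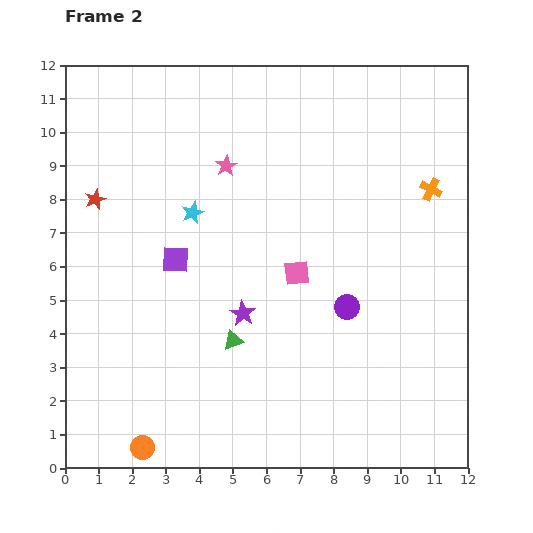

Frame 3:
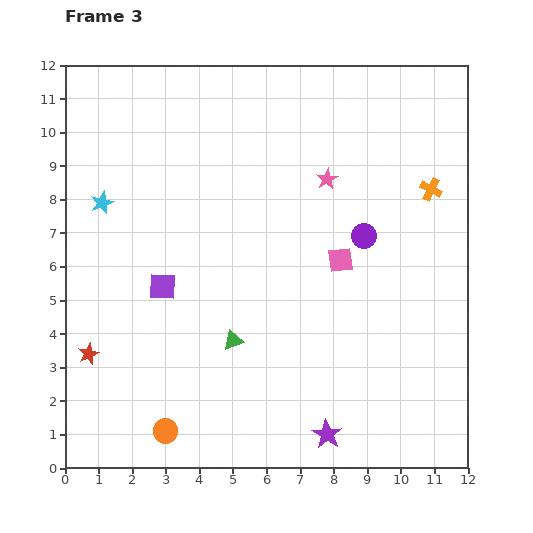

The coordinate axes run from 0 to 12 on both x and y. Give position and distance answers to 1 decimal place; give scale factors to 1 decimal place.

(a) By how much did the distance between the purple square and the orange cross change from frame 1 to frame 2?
+0.6

Distance in frame 1: 7.3. Distance in frame 2: 7.9.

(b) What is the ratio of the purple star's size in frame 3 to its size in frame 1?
1.3×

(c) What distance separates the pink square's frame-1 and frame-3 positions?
2.7

The pink square moved from (5.6, 5.4) to (8.2, 6.2), a distance of √(2.6² + 0.8²) ≈ 2.7.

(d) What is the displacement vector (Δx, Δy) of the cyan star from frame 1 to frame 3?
(-5.5, 0.7)

The cyan star was at (6.6, 7.2) in frame 1 and (1.1, 7.9) in frame 3.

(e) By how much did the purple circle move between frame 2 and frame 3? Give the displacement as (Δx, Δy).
(0.5, 2.1)

The purple circle was at (8.4, 4.8) in frame 2 and (8.9, 6.9) in frame 3.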